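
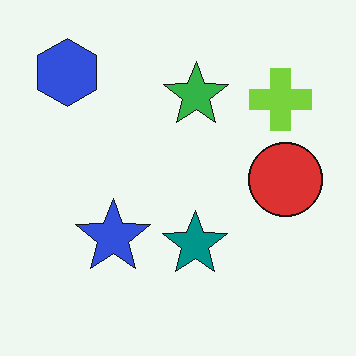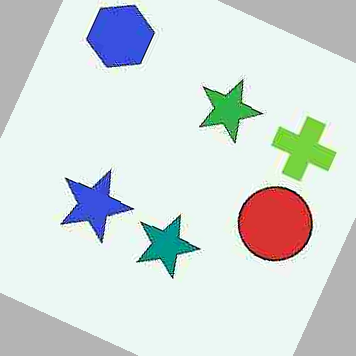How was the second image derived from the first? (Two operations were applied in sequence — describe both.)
The transformation is: degraded with heavy JPEG compression, then rotated clockwise by a moderate amount.

Blocky 8×8 compression artifacts appear around shape edges and the flat background shows ringing — characteristic JPEG degradation. Every shape is tilted by the same angle and the image corners show triangular fill wedges — a whole-image rotation by a non-right angle.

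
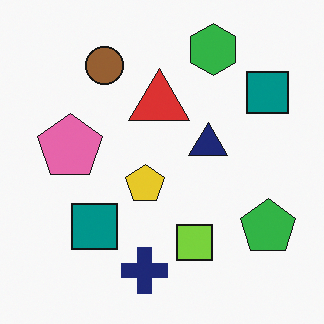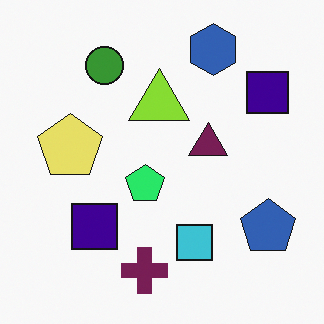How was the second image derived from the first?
Hue-shifted noticeably.

Every shape's color has rotated by the same amount around the hue wheel — a uniform hue shift.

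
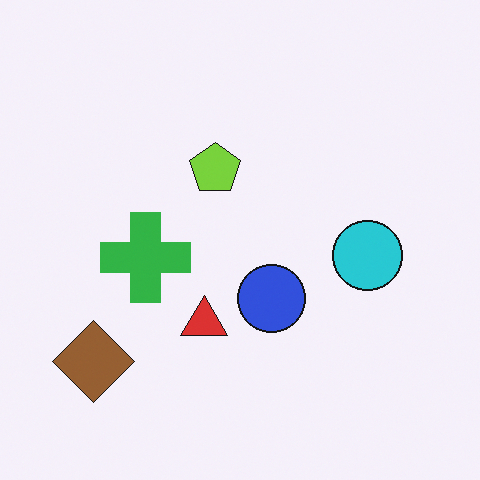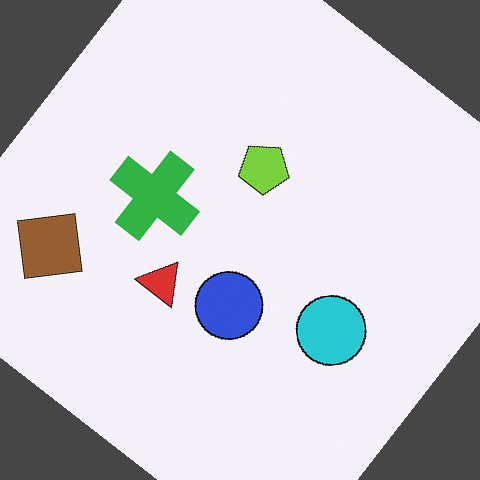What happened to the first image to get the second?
The transformation is: rotated clockwise by a large amount — several tens of degrees.

Every shape is tilted by the same angle and the image corners show triangular fill wedges — a whole-image rotation by a non-right angle.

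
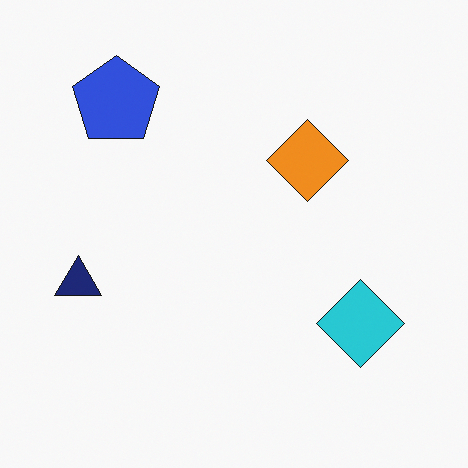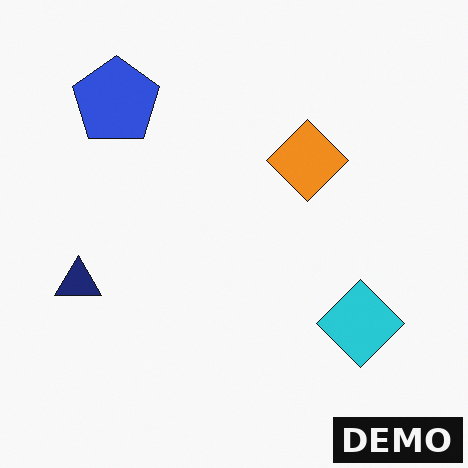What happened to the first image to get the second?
The transformation is: watermarked with the text "DEMO" in the lower-right corner.

A dark label reading "DEMO" appears in the lower-right corner.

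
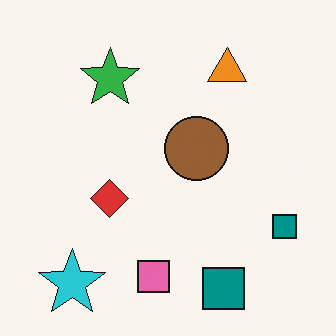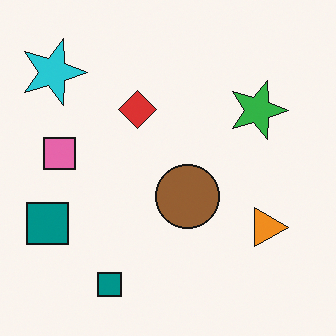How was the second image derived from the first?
The transformation is: rotated 90° clockwise.

The cyan star sits in the bottom-left of the first image and the top-left of the second — consistent with a whole-image 90° clockwise rotation.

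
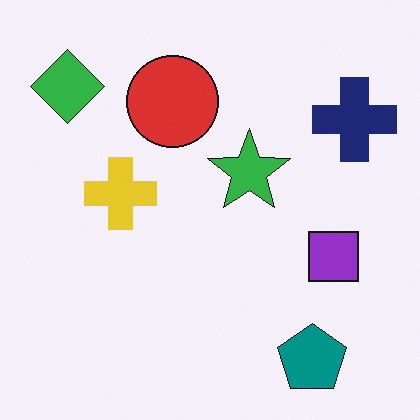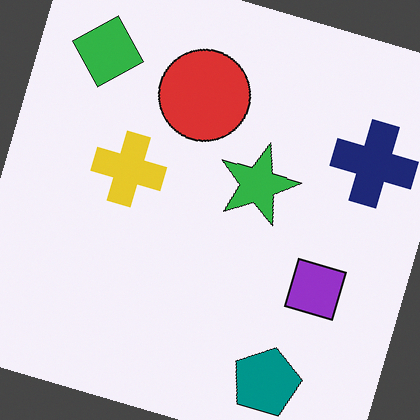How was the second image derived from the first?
Rotated clockwise by a moderate amount.

Every shape is tilted by the same angle and the image corners show triangular fill wedges — a whole-image rotation by a non-right angle.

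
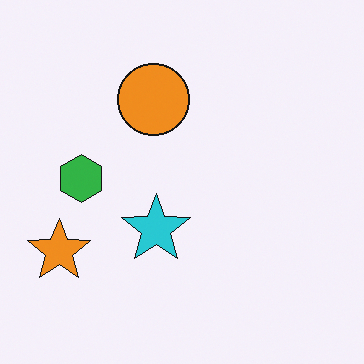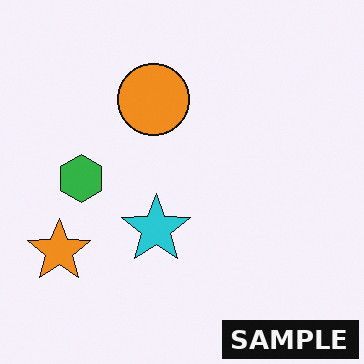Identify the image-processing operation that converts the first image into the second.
This is the original image watermarked with the text "SAMPLE" in the lower-right corner.

A dark label reading "SAMPLE" appears in the lower-right corner.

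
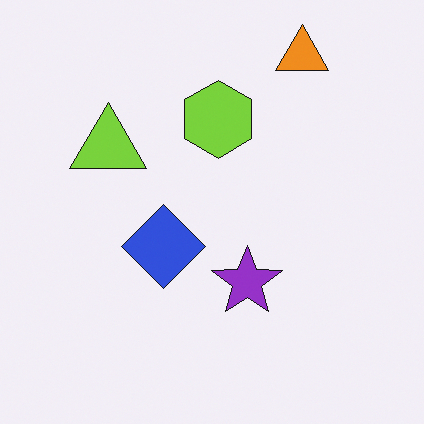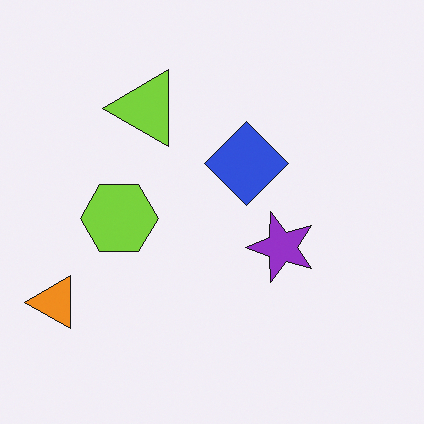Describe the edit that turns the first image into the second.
The second image is the first transposed (reflected across the top-left ↔ bottom-right diagonal).

Shapes have swapped their row and column positions — what was in the top-right is now in the bottom-left — a diagonal reflection.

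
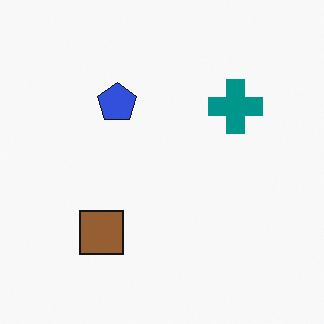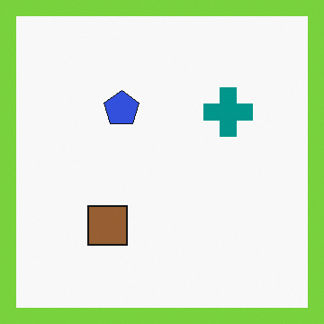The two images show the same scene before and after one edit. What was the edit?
The second image is the first framed with a lime border.

A solid lime frame runs around the edge of the second image, with the content slightly shrunk inside it.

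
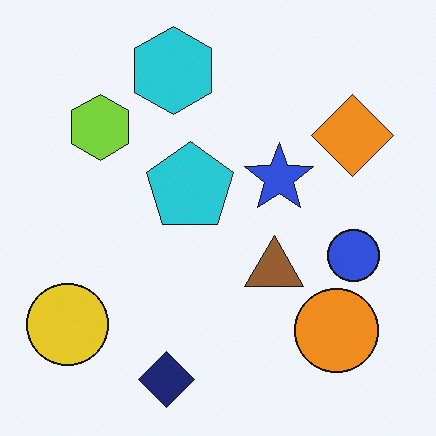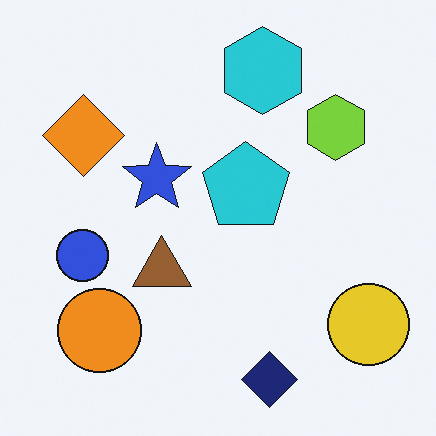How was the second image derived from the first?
The image was flipped horizontally (left ↔ right).

The yellow circle is in the bottom-left of the first image and the bottom-right of the second — shapes on opposite sides of the vertical midline have swapped in a mirror flip.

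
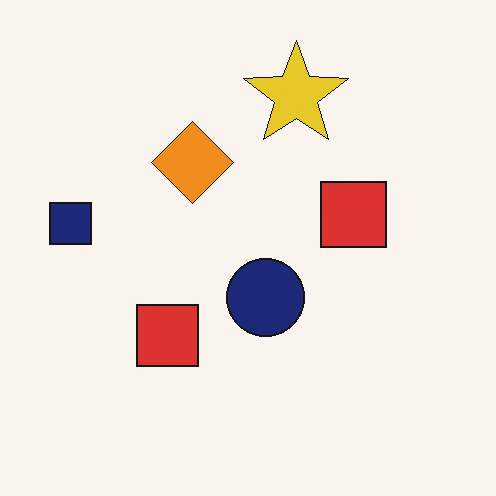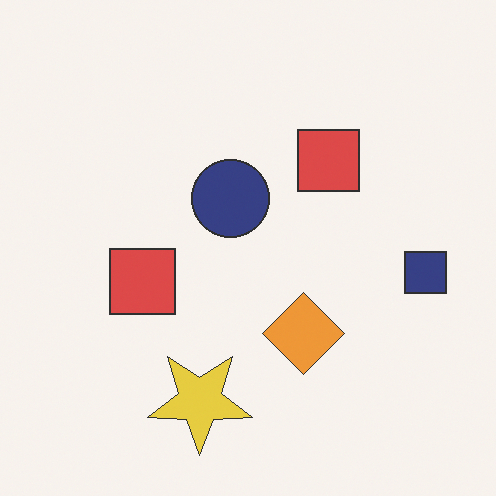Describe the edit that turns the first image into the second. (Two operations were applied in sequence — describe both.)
The image was rotated 180°, then given slightly reduced contrast.

The navy square sits in the left of the first image and the right of the second — consistent with a whole-image 180° rotation. Tones are pushed toward mid-grey across the whole image — a global contrast change.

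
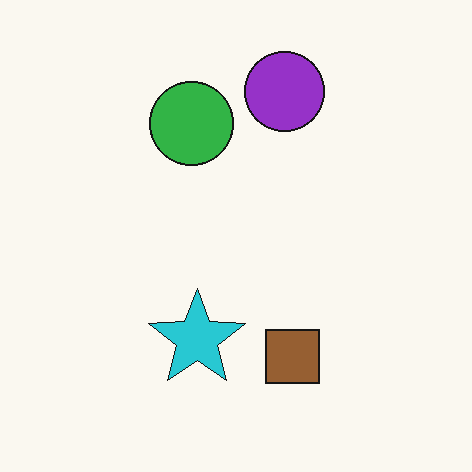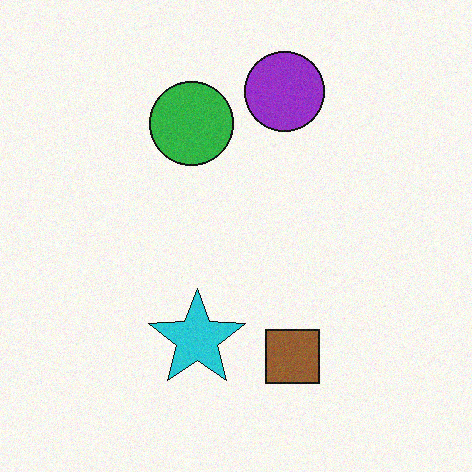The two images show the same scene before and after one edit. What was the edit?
This is the original image degraded with a light layer of grain.

Random speckle covers the whole image, including the flat background.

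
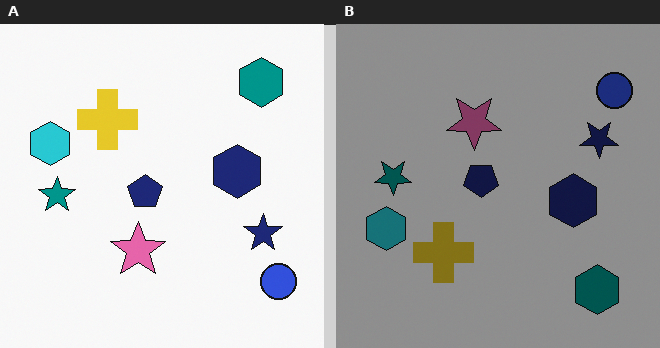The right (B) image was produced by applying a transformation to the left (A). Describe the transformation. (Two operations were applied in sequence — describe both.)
Flipped vertically (top ↔ bottom), then darkened a lot.

The teal hexagon is in the top-right of the left (A) image and the bottom-right of the right (B) — shapes on opposite sides of the horizontal midline have swapped in a mirror flip. Every pixel — background and shapes alike — is uniformly darkened.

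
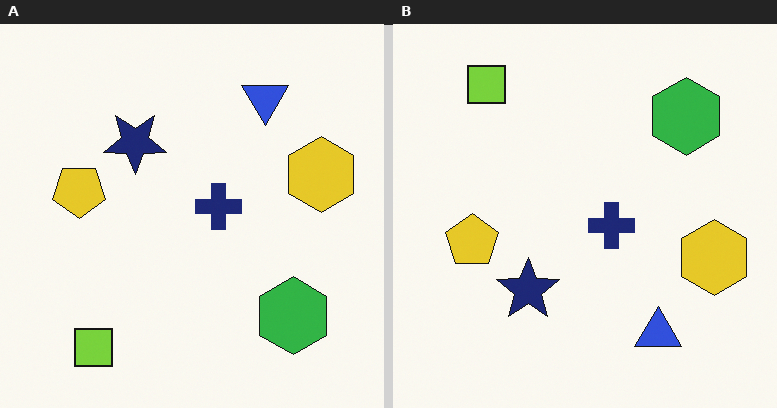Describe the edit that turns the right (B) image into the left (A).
The left (A) image is the right (B) flipped vertically (top ↔ bottom).

The lime square is in the top-left of the right (B) image and the bottom-left of the left (A) — shapes on opposite sides of the horizontal midline have swapped in a mirror flip.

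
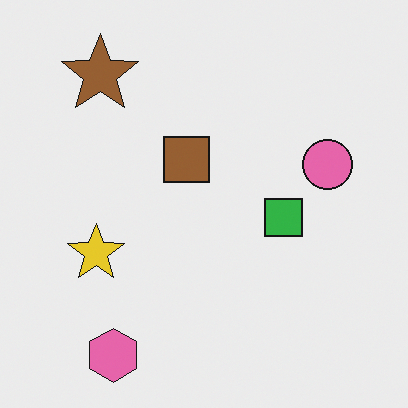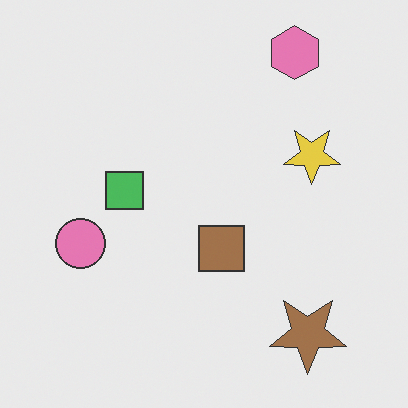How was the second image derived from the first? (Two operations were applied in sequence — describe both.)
It was rotated 180°, then given slightly reduced contrast.

The pink hexagon sits in the bottom-left of the first image and the top-right of the second — consistent with a whole-image 180° rotation. Tones are pushed toward mid-grey across the whole image — a global contrast change.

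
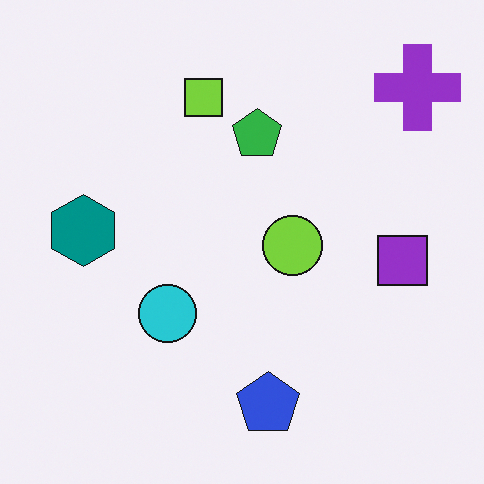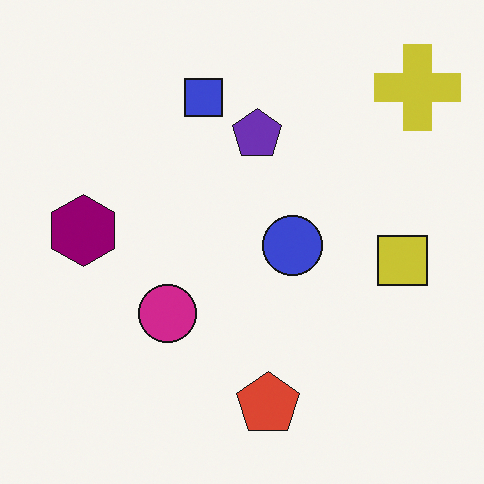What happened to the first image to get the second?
Hue-shifted through roughly a third of the color wheel.

Every shape's color has rotated by the same amount around the hue wheel — a uniform hue shift.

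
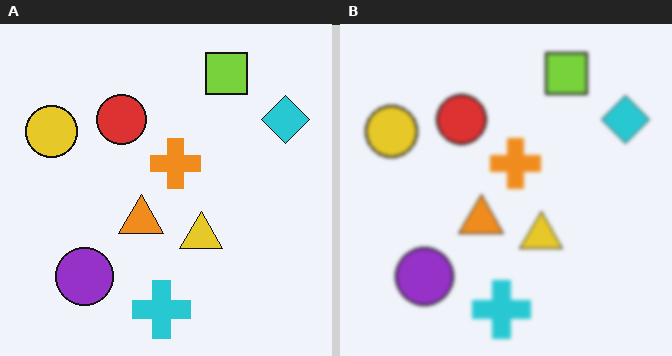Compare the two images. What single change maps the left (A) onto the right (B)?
The right (B) image is the left (A) given a subtle gaussian blur.

Shape edges and outlines are uniformly softened across the whole image.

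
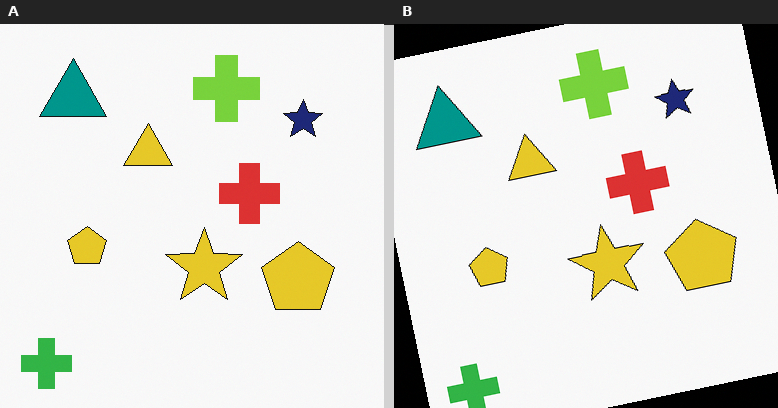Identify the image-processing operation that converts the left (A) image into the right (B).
The right (B) image is the left (A) rotated counter-clockwise by a small amount.

Every shape is tilted by the same angle and the image corners show triangular fill wedges — a whole-image rotation by a non-right angle.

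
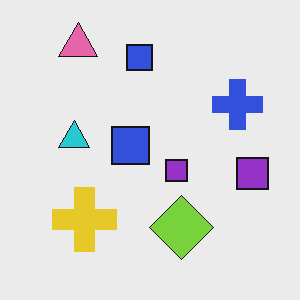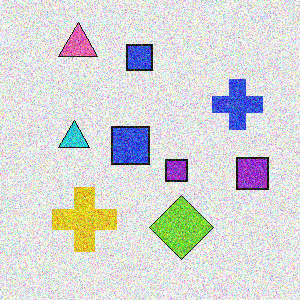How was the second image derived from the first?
Degraded with heavy additive noise.

Random speckle covers the whole image, including the flat background.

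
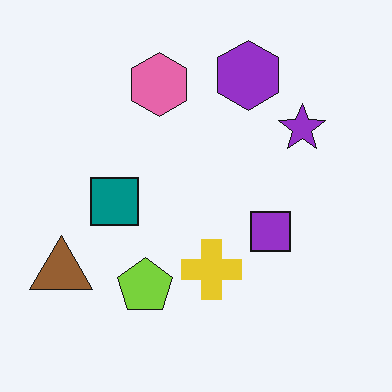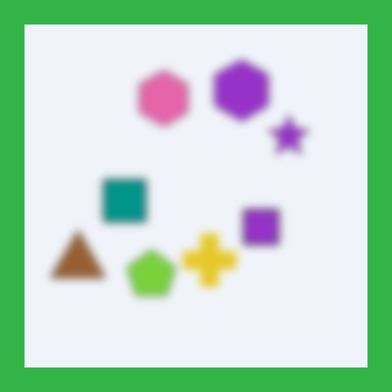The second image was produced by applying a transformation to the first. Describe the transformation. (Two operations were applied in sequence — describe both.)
This is the original image strongly gaussian-blurred, then framed with a green border.

Shape edges and outlines are uniformly softened across the whole image. A solid green frame runs around the edge of the second image, with the content slightly shrunk inside it.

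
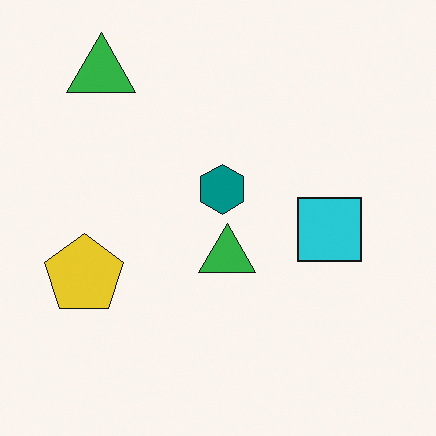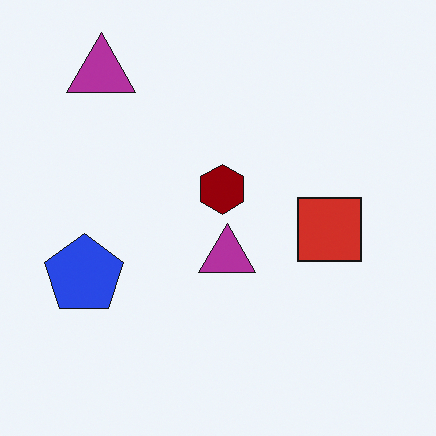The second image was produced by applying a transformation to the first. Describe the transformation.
This is the original image hue-shifted through roughly half the color wheel.

Every shape's color has rotated by the same amount around the hue wheel — a uniform hue shift.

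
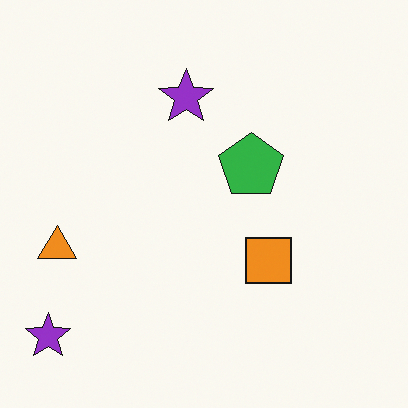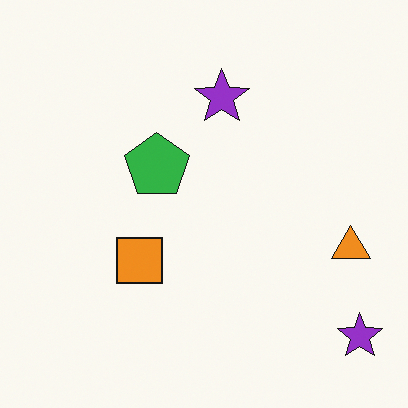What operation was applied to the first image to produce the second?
Flipped horizontally (left ↔ right).

The orange triangle is in the left of the first image and the right of the second — shapes on opposite sides of the vertical midline have swapped in a mirror flip.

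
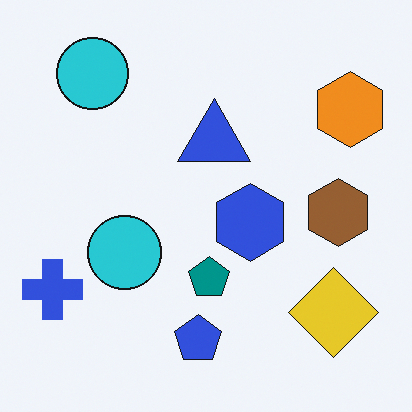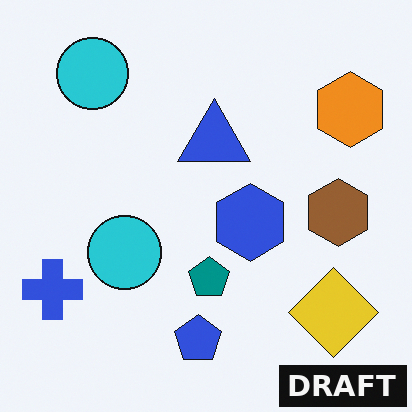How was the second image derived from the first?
It was watermarked with the text "DRAFT" in the lower-right corner.

A dark label reading "DRAFT" appears in the lower-right corner.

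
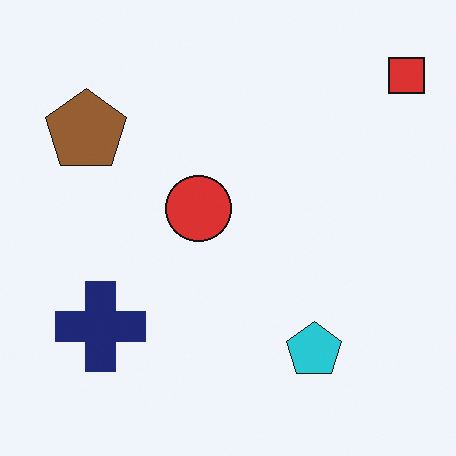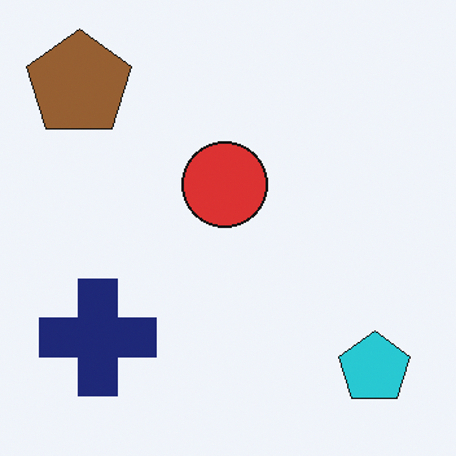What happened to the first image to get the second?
This is the original image cropped to a modestly smaller region and rescaled.

The visible shapes are larger and the field of view is narrower; shapes near the original edges may be partly or wholly outside the frame — a crop-and-rescale.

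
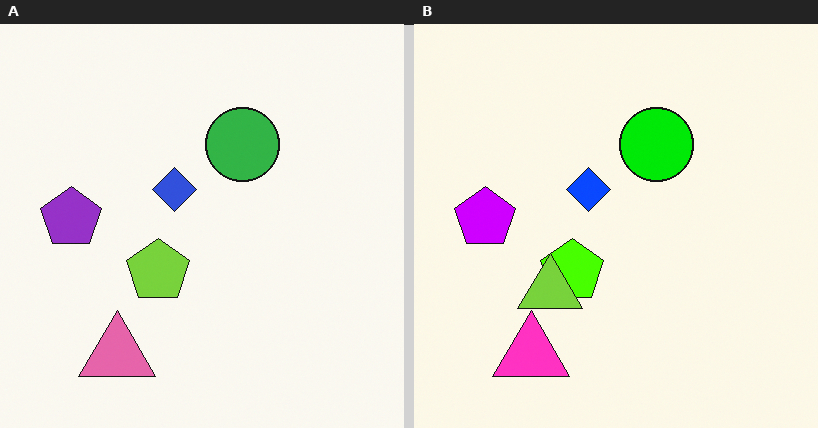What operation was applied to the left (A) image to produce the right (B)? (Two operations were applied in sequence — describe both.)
The right (B) image is the left (A) heavily oversaturated, then overlaid with an additional lime triangle.

All colors are more vivid — a global saturation change. A lime triangle appears in the right (B) image that is absent from the left (A).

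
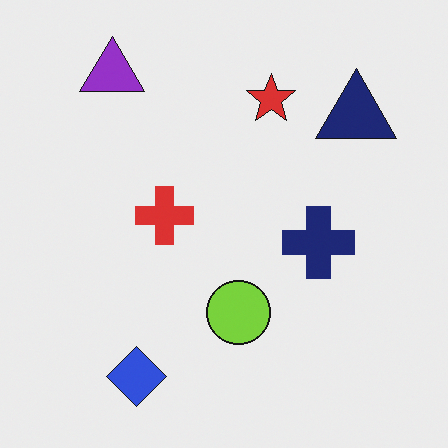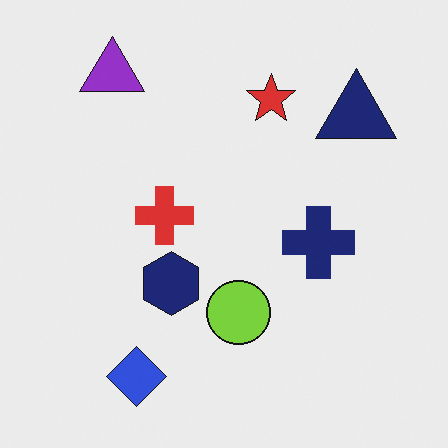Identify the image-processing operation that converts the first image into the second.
This is the original image overlaid with an additional navy hexagon.

A navy hexagon appears in the second image that is absent from the first.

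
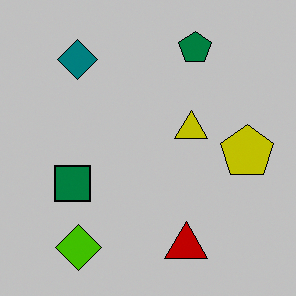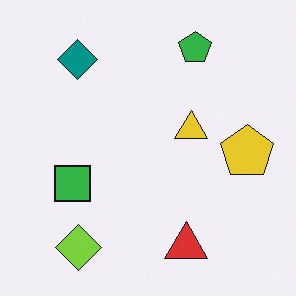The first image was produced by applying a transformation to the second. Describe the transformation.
The image was heavily posterized to just a handful of flat colors.

Each flat color has snapped to a coarser quantized level — most visibly, the near-white background has dropped to a flat grey.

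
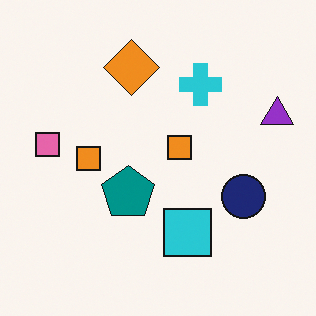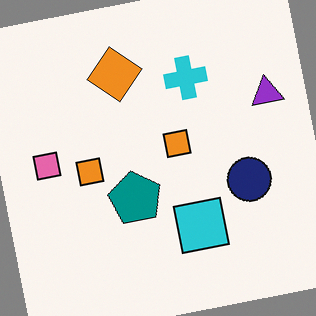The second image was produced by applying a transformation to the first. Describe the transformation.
The transformation is: rotated counter-clockwise by a slight angle.

Every shape is tilted by the same angle and the image corners show triangular fill wedges — a whole-image rotation by a non-right angle.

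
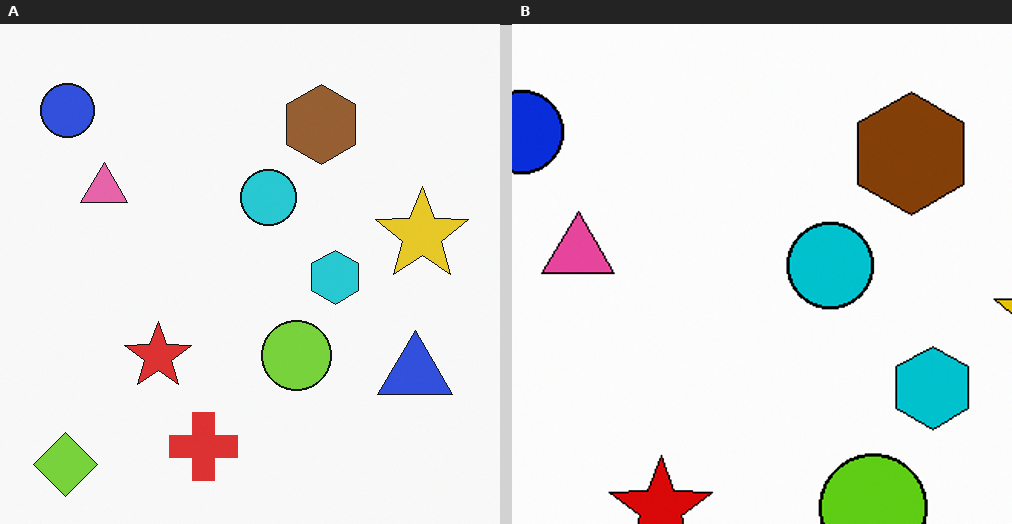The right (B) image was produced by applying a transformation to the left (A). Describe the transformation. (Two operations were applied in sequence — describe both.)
Cropped slightly and scaled back up, then given slightly increased contrast.

The visible shapes are larger and the field of view is narrower; shapes near the original edges may be partly or wholly outside the frame — a crop-and-rescale. Tones are pushed away from mid-grey across the whole image — a global contrast change.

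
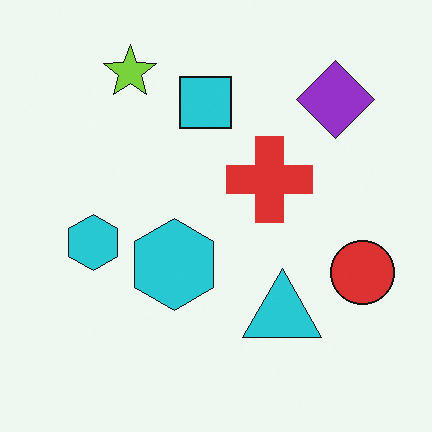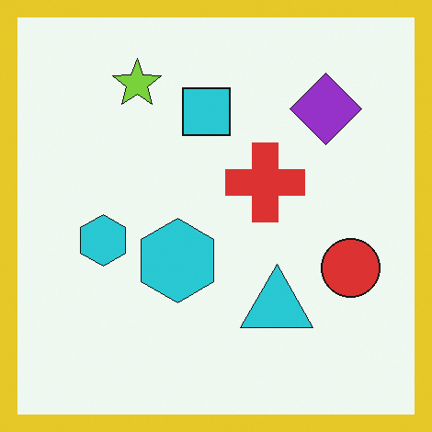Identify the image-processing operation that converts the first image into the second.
The second image is the first framed with a yellow border.

A solid yellow frame runs around the edge of the second image, with the content slightly shrunk inside it.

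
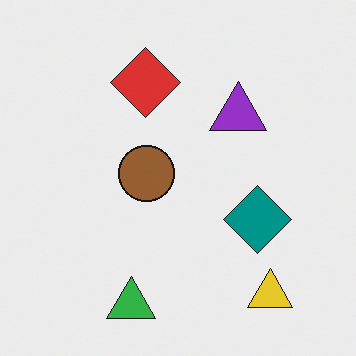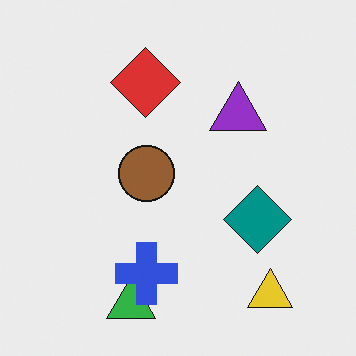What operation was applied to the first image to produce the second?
This is the original image overlaid with an additional blue cross.

A blue cross appears in the second image that is absent from the first.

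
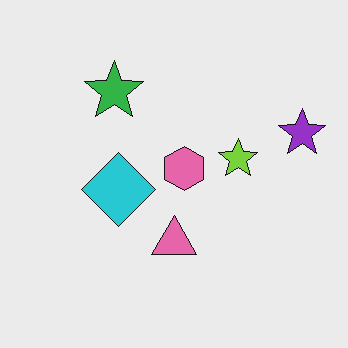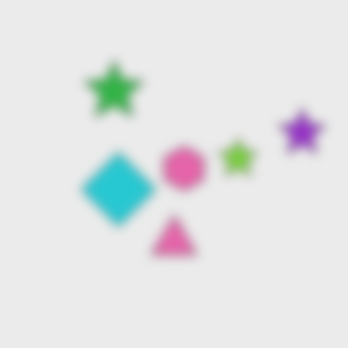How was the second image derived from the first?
The image was strongly gaussian-blurred.

Shape edges and outlines are uniformly softened across the whole image.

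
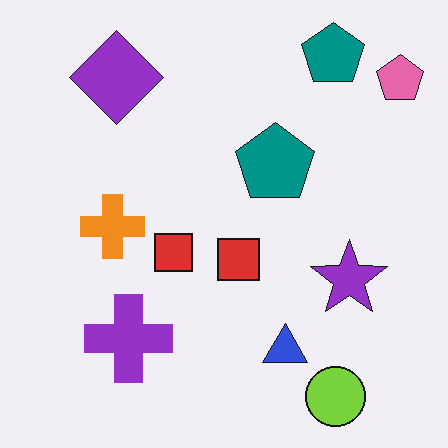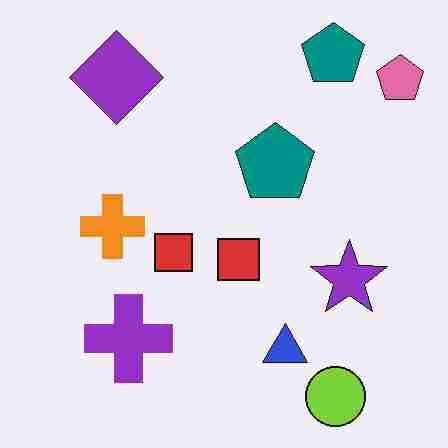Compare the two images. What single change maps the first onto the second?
The transformation is: heavily JPEG-compressed with obvious blocking artifacts.

Blocky 8×8 compression artifacts appear around shape edges and the flat background shows ringing — characteristic JPEG degradation.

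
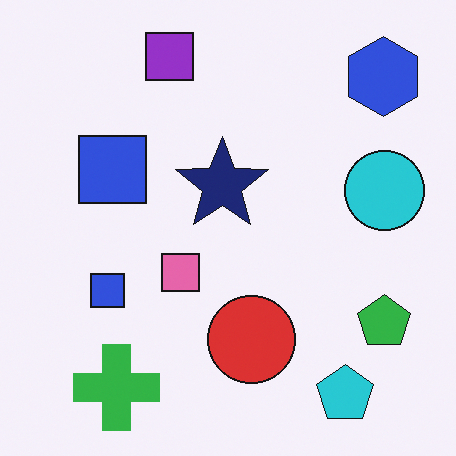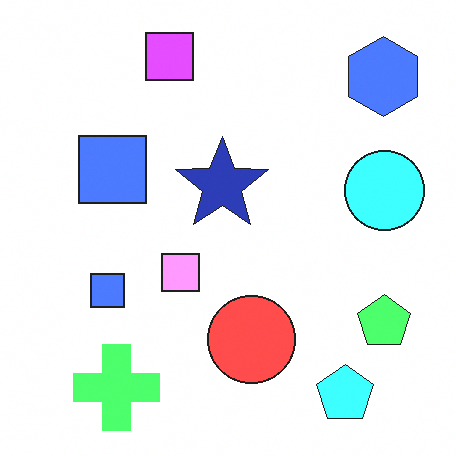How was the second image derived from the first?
The second image is the first substantially brightened.

Every pixel — background and shapes alike — is uniformly brightened.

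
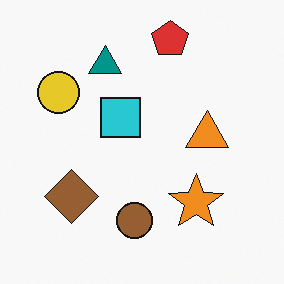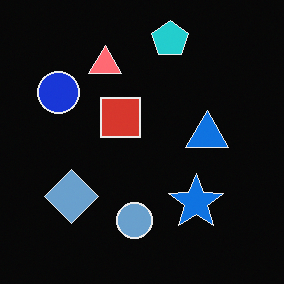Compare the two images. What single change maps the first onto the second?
This is the original image color-inverted (negative).

The light background has become dark and every shape's color is its complement — a photographic negative.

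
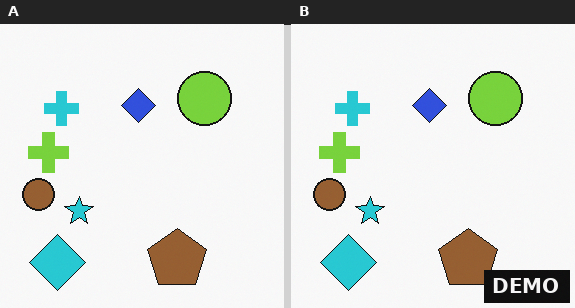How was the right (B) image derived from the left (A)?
The right (B) image is the left (A) watermarked with the text "DEMO" in the lower-right corner.

A dark label reading "DEMO" appears in the lower-right corner.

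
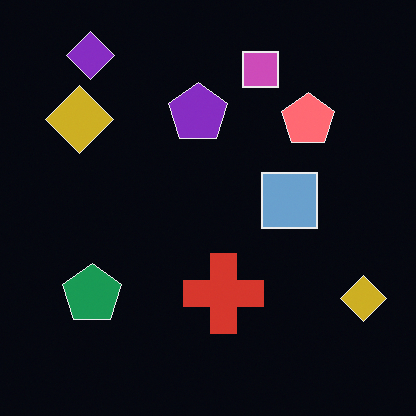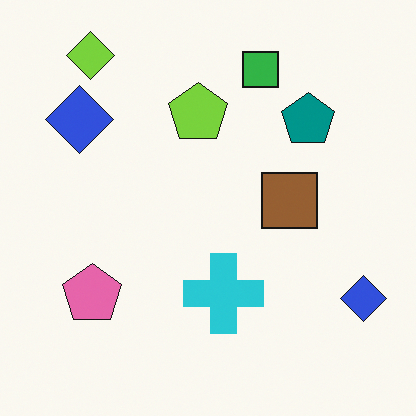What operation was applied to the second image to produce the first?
The first image is the second color-inverted (negative).

The light background has become dark and every shape's color is its complement — a photographic negative.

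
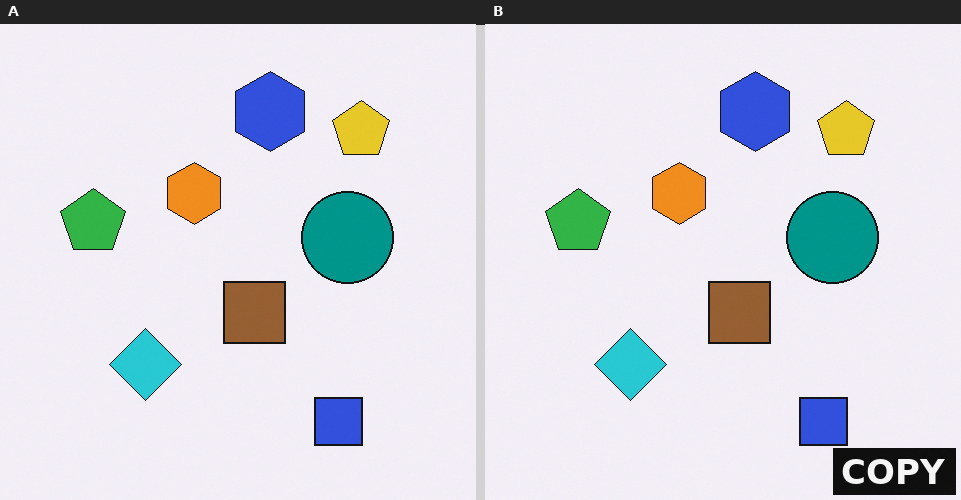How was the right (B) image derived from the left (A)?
The right (B) image is the left (A) watermarked with the text "COPY" in the lower-right corner.

A dark label reading "COPY" appears in the lower-right corner.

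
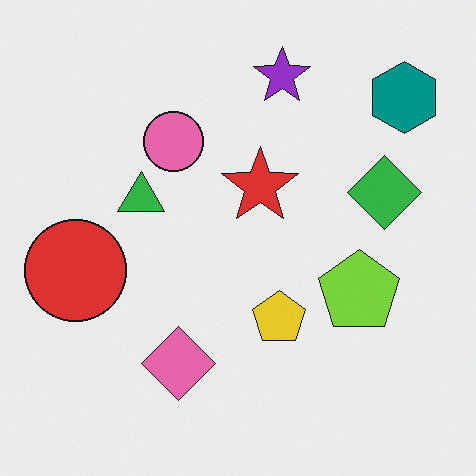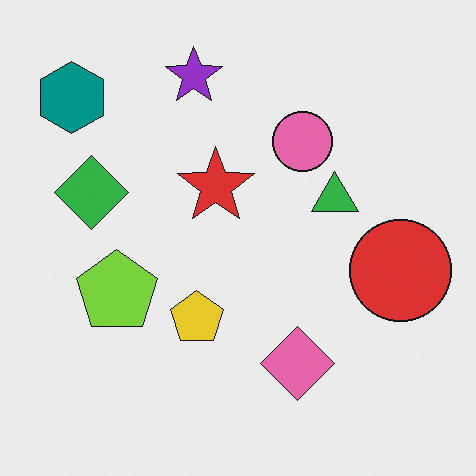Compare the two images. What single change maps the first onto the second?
The image was flipped horizontally (left ↔ right).

The teal hexagon is in the top-right of the first image and the top-left of the second — shapes on opposite sides of the vertical midline have swapped in a mirror flip.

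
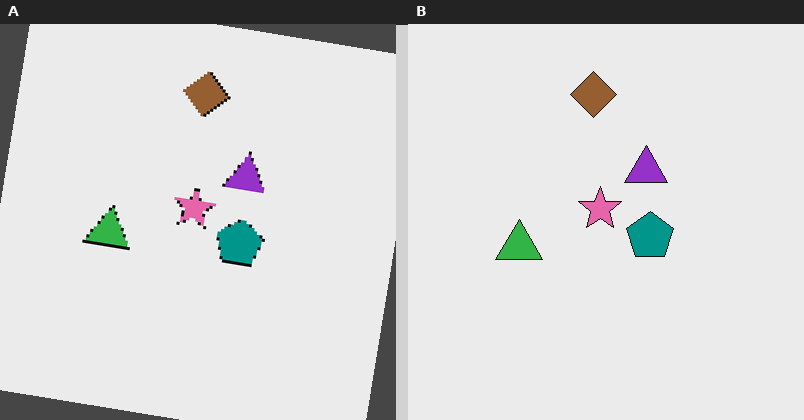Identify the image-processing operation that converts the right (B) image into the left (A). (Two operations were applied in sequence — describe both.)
Mildly pixelated, then rotated clockwise by a few degrees.

Shapes are reduced to large square blocks; fine edges and outlines are lost — a downscale-then-upscale (mosaic) effect. Every shape is tilted by the same angle and the image corners show triangular fill wedges — a whole-image rotation by a non-right angle.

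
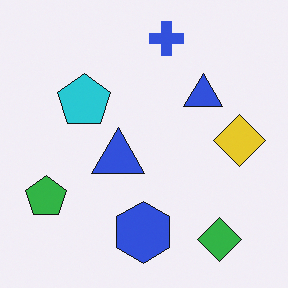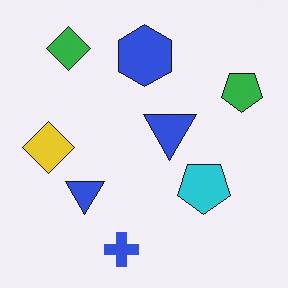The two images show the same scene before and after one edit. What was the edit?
The image was rotated 180°.

The green diamond sits in the bottom-right of the first image and the top-left of the second — consistent with a whole-image 180° rotation.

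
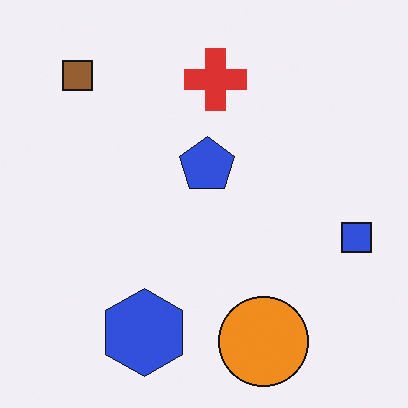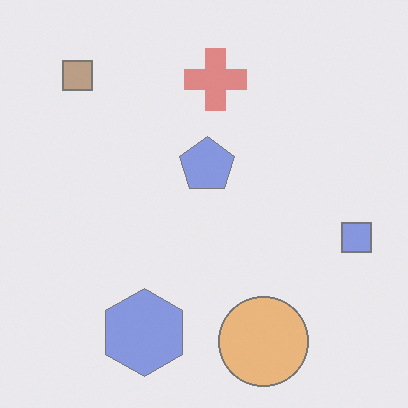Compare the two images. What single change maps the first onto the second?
The image was given much lower contrast.

Tones are pushed toward mid-grey across the whole image — a global contrast change.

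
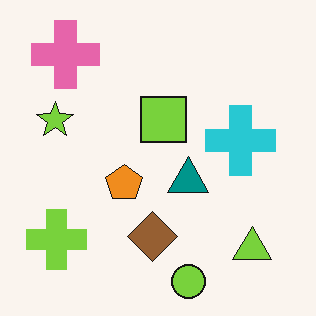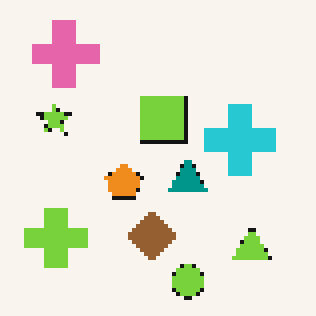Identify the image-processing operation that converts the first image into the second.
The image was mildly pixelated.

Shapes are reduced to large square blocks; fine edges and outlines are lost — a downscale-then-upscale (mosaic) effect.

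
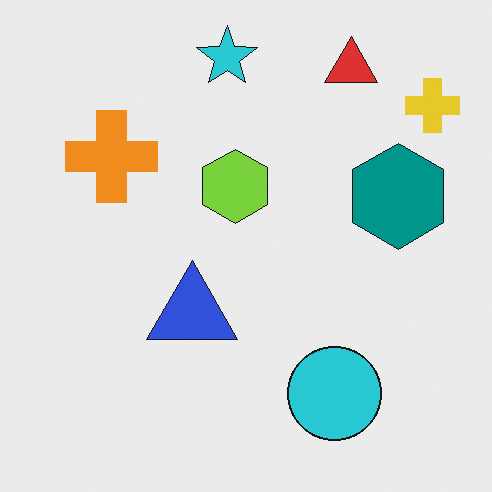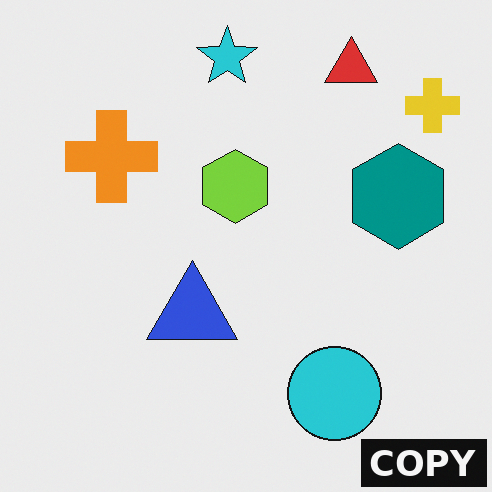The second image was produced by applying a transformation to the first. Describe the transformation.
The second image is the first watermarked with the text "COPY" in the lower-right corner.

A dark label reading "COPY" appears in the lower-right corner.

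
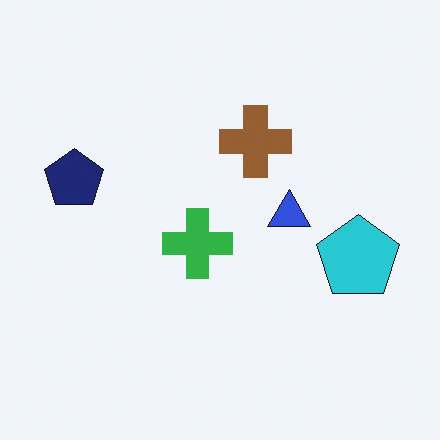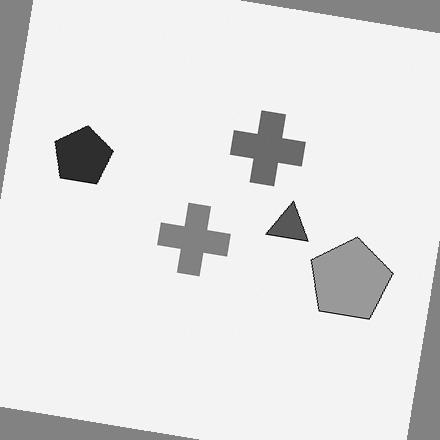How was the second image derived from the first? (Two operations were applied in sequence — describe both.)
This is the original image converted to grayscale, then rotated clockwise by a few degrees.

All color is removed — every shape is now a shade of grey. Every shape is tilted by the same angle and the image corners show triangular fill wedges — a whole-image rotation by a non-right angle.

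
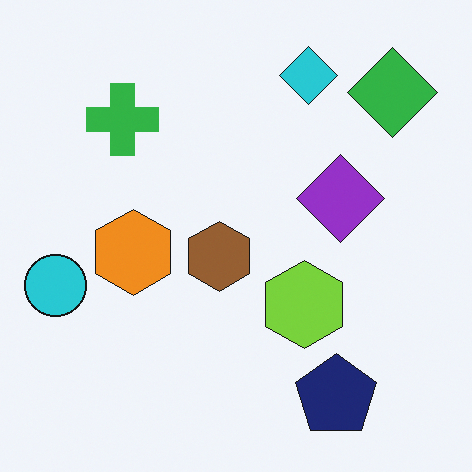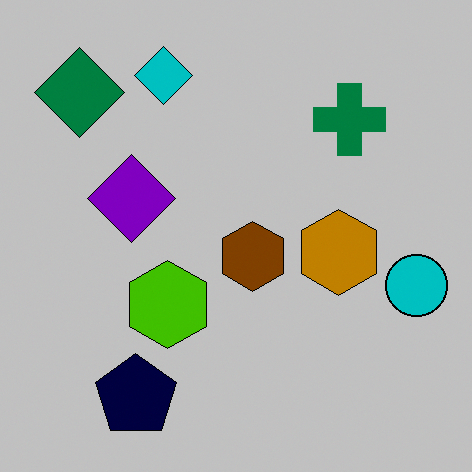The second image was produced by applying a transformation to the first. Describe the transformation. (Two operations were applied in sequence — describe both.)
The transformation is: flipped horizontally (left ↔ right), then aggressively posterized.

The cyan circle is in the left of the first image and the right of the second — shapes on opposite sides of the vertical midline have swapped in a mirror flip. Each flat color has snapped to a coarser quantized level — most visibly, the near-white background has dropped to a flat grey.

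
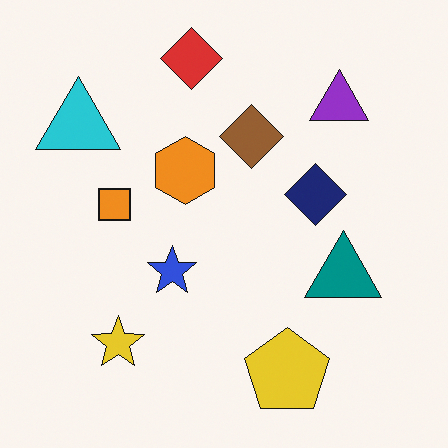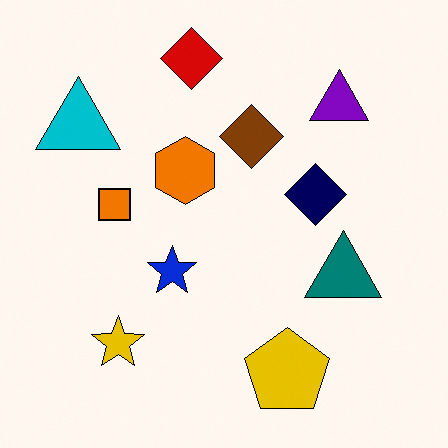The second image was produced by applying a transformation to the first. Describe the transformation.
The second image is the first given slightly increased contrast.

Tones are pushed away from mid-grey across the whole image — a global contrast change.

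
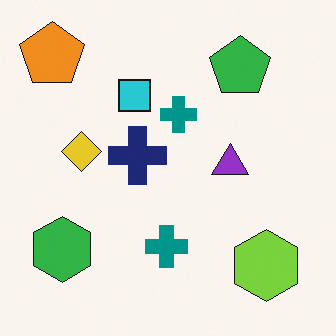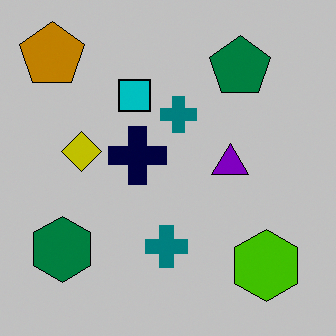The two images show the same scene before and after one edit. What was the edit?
The second image is the first aggressively posterized.

Each flat color has snapped to a coarser quantized level — most visibly, the near-white background has dropped to a flat grey.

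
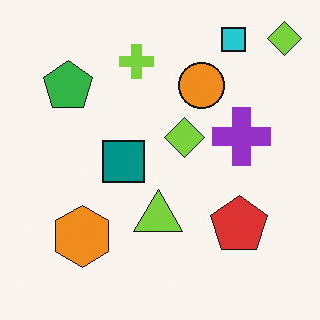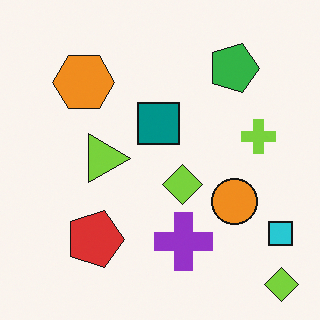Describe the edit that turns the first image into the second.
The image was rotated 90° clockwise.

The cyan square sits in the top-right of the first image and the bottom-right of the second — consistent with a whole-image 90° clockwise rotation.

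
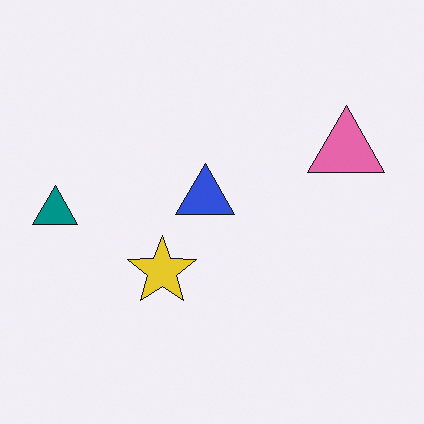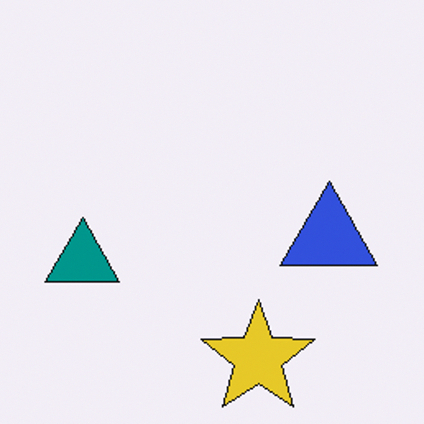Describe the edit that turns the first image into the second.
The image was cropped to a noticeably smaller region and rescaled.

The visible shapes are larger and the field of view is narrower; shapes near the original edges may be partly or wholly outside the frame — a crop-and-rescale.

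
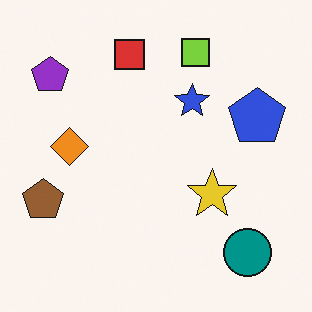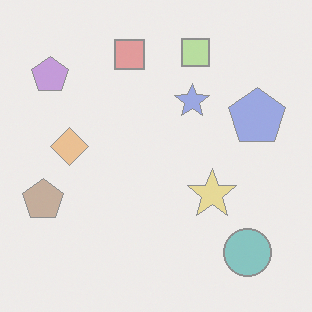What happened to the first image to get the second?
It was given much lower contrast.

Tones are pushed toward mid-grey across the whole image — a global contrast change.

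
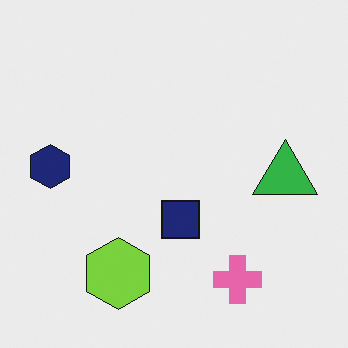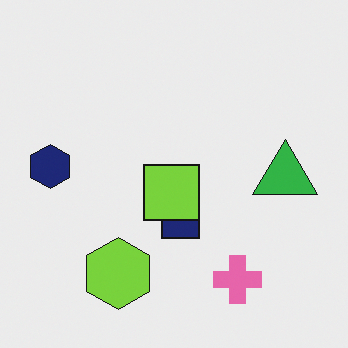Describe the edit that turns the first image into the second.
This is the original image overlaid with an additional lime square.

A lime square appears in the second image that is absent from the first.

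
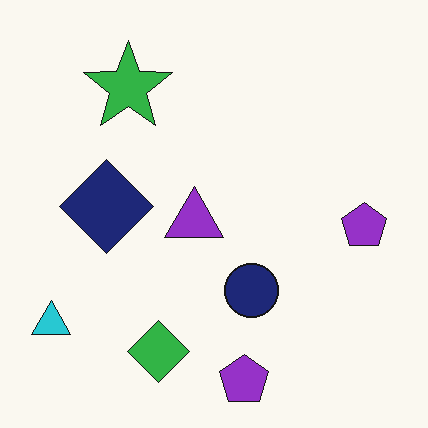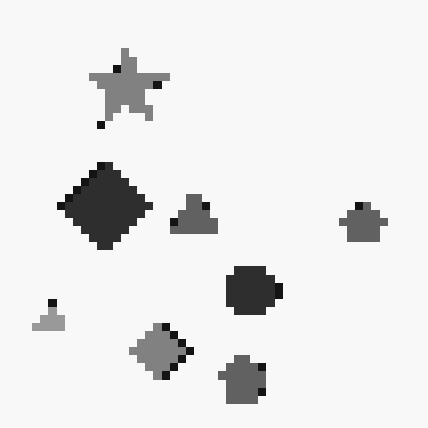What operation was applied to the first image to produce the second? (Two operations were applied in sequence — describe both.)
Pixelated into visible square blocks, then converted to grayscale.

Shapes are reduced to large square blocks; fine edges and outlines are lost — a downscale-then-upscale (mosaic) effect. All color is removed — every shape is now a shade of grey.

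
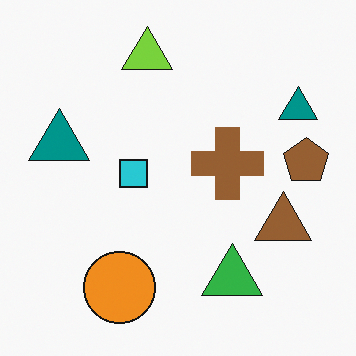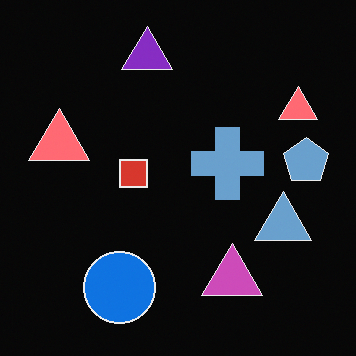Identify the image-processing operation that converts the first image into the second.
The transformation is: color-inverted (negative).

The light background has become dark and every shape's color is its complement — a photographic negative.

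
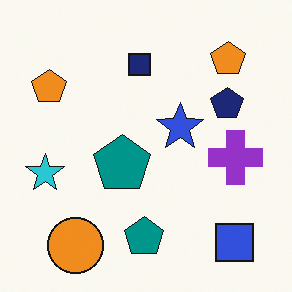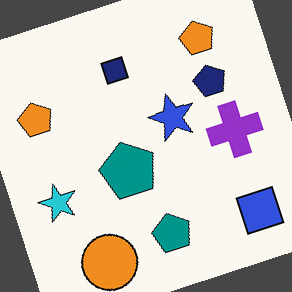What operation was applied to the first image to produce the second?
The transformation is: rotated counter-clockwise by a clearly visible amount.

Every shape is tilted by the same angle and the image corners show triangular fill wedges — a whole-image rotation by a non-right angle.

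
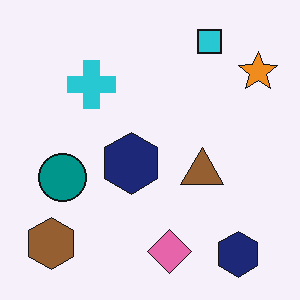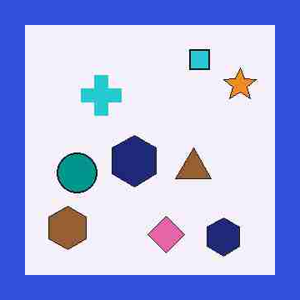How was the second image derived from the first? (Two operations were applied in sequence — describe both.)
This is the original image heavily JPEG-compressed with obvious blocking artifacts, then framed with a blue border.

Blocky 8×8 compression artifacts appear around shape edges and the flat background shows ringing — characteristic JPEG degradation. A solid blue frame runs around the edge of the second image, with the content slightly shrunk inside it.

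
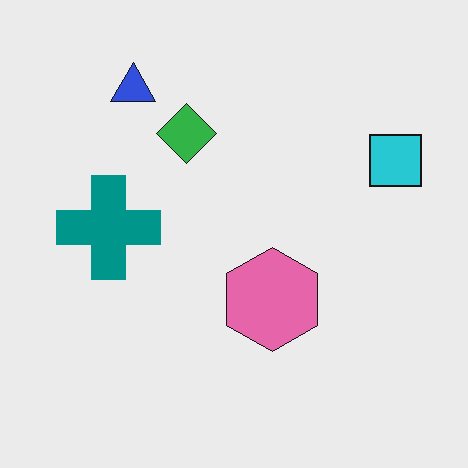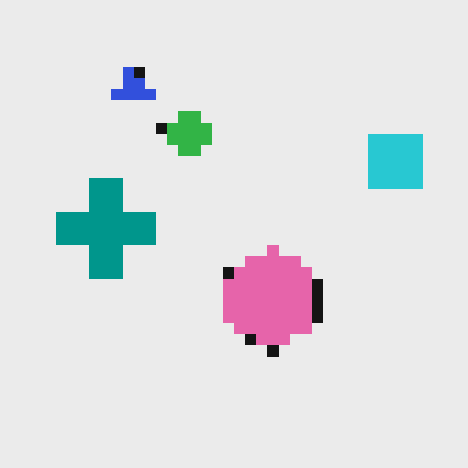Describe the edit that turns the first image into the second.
Heavily pixelated into large blocks.

Shapes are reduced to large square blocks; fine edges and outlines are lost — a downscale-then-upscale (mosaic) effect.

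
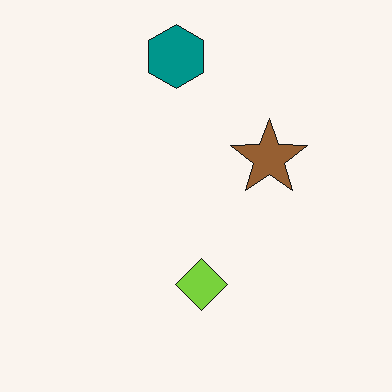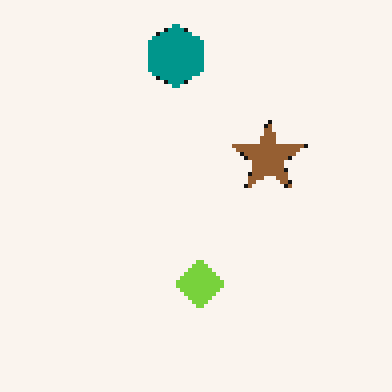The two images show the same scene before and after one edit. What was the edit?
The image was mildly pixelated.

Shapes are reduced to large square blocks; fine edges and outlines are lost — a downscale-then-upscale (mosaic) effect.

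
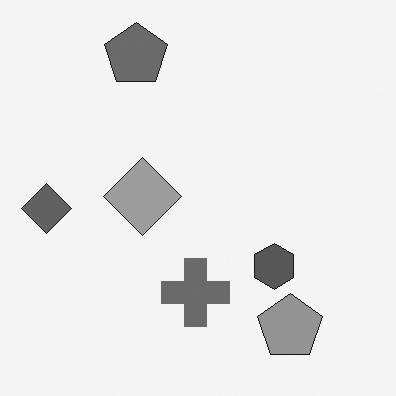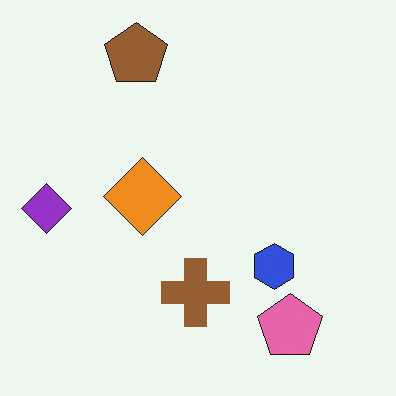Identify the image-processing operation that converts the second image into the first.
It was converted to grayscale.

All color is removed — every shape is now a shade of grey.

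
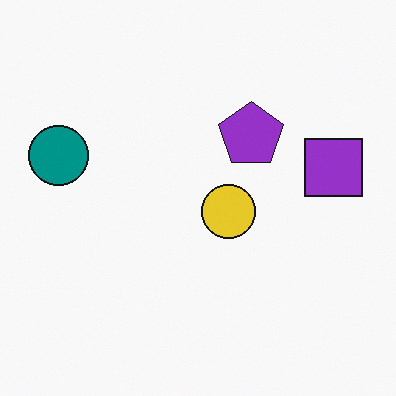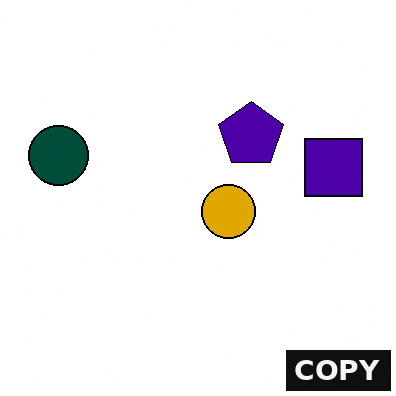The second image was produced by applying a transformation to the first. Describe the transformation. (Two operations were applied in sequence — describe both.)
It was boosted in contrast, then watermarked with the text "COPY" in the lower-right corner.

Tones are pushed away from mid-grey across the whole image — a global contrast change. A dark label reading "COPY" appears in the lower-right corner.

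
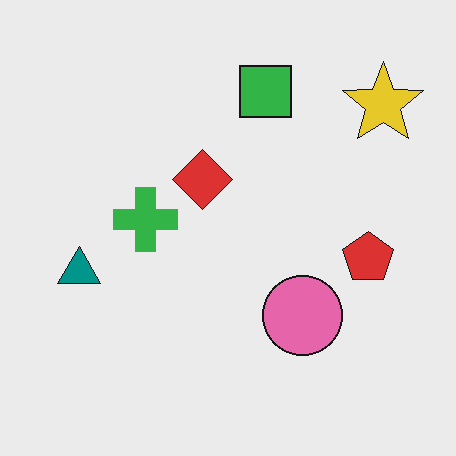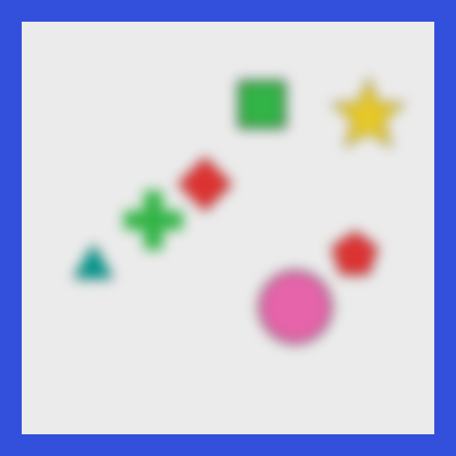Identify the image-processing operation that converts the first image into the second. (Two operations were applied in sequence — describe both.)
The image was heavily blurred, then framed with a blue border.

Shape edges and outlines are uniformly softened across the whole image. A solid blue frame runs around the edge of the second image, with the content slightly shrunk inside it.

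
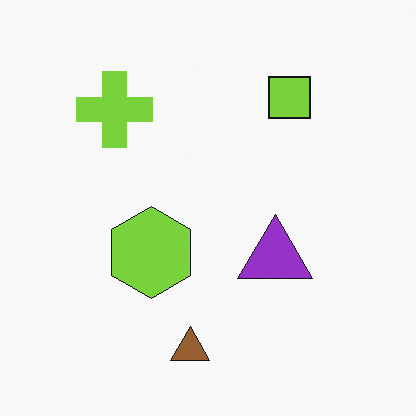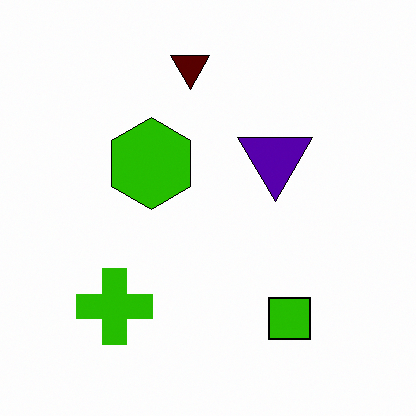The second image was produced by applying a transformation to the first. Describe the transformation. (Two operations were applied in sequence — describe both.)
The transformation is: given much higher contrast, then flipped vertically (top ↔ bottom).

Tones are pushed away from mid-grey across the whole image — a global contrast change. The brown triangle is in the bottom of the first image and the top of the second — shapes on opposite sides of the horizontal midline have swapped in a mirror flip.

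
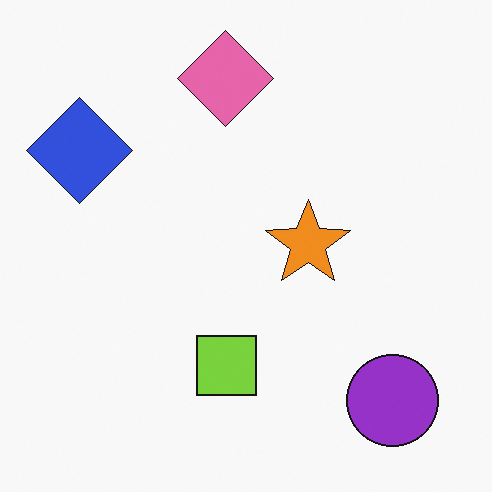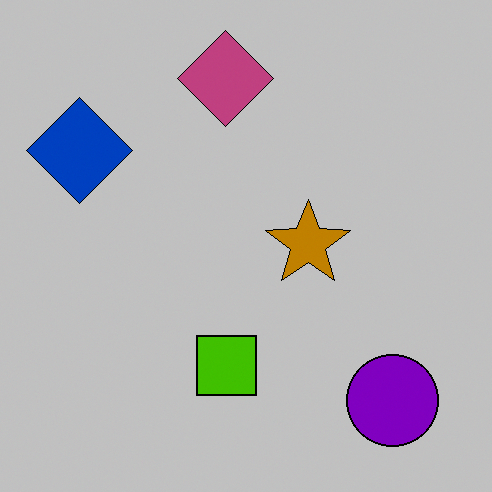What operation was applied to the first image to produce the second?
The transformation is: aggressively posterized.

Each flat color has snapped to a coarser quantized level — most visibly, the near-white background has dropped to a flat grey.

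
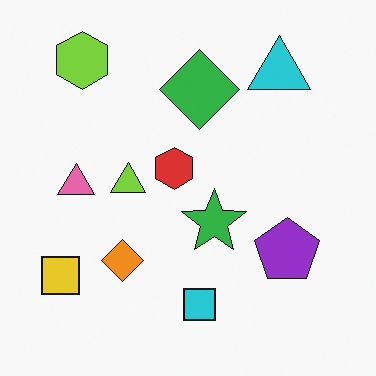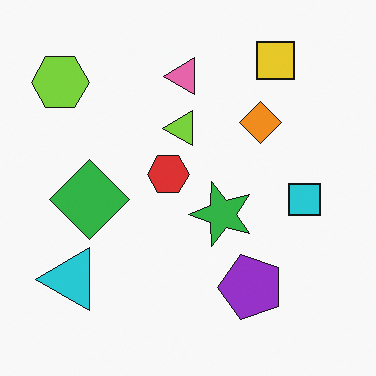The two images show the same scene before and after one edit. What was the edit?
The image was transposed (reflected across the top-left ↔ bottom-right diagonal).

Shapes have swapped their row and column positions — what was in the top-right is now in the bottom-left — a diagonal reflection.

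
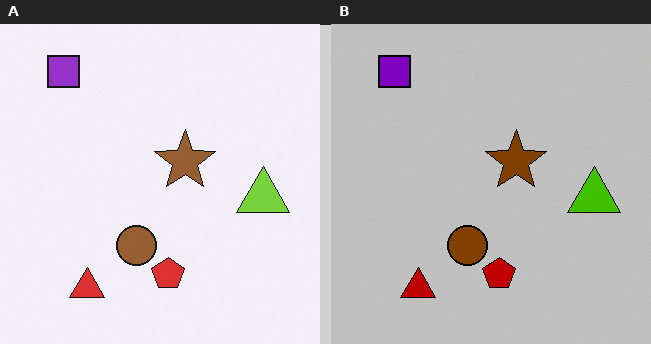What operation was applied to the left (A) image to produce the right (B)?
The image was aggressively posterized.

Each flat color has snapped to a coarser quantized level — most visibly, the near-white background has dropped to a flat grey.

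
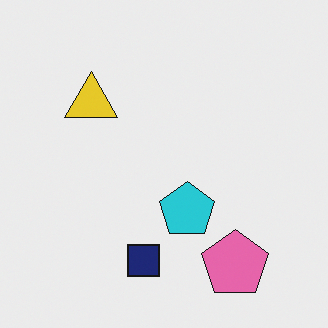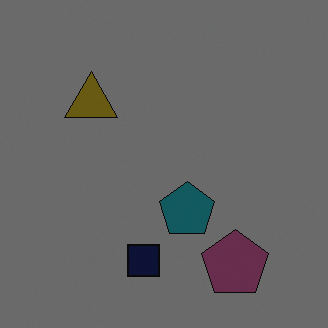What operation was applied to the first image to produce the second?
Substantially darkened.

Every pixel — background and shapes alike — is uniformly darkened.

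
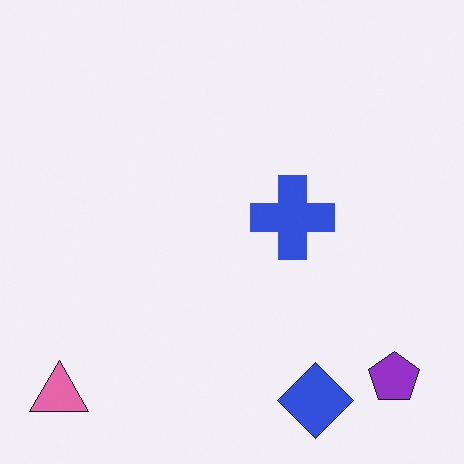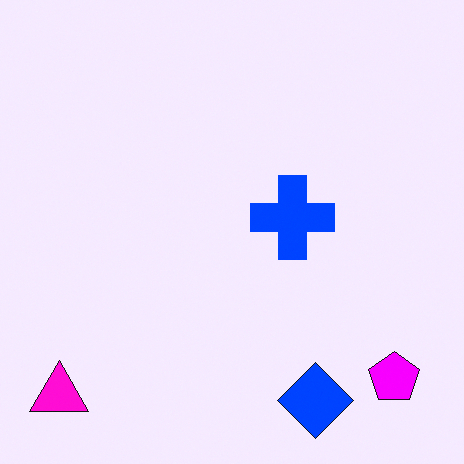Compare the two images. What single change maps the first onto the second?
It was made much more vivid (saturation change).

All colors are more vivid — a global saturation change.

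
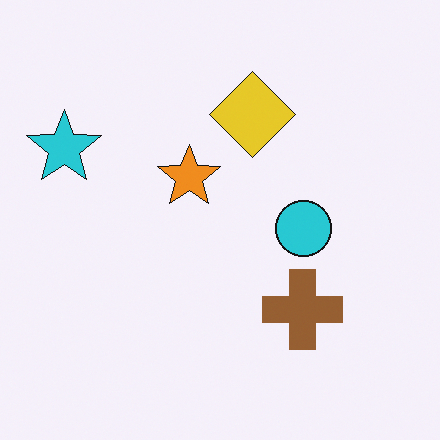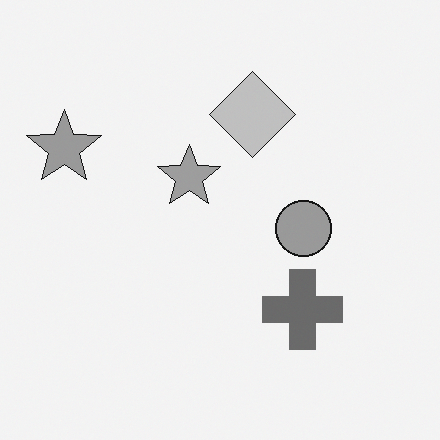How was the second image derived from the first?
It was converted to grayscale.

All color is removed — every shape is now a shade of grey.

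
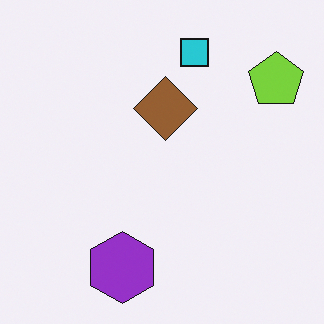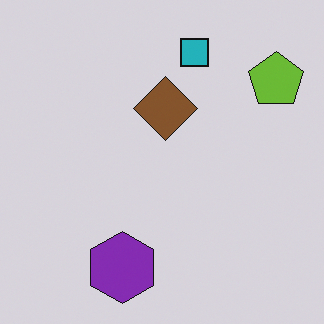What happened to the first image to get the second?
Darkened a little.

Every pixel — background and shapes alike — is uniformly darkened.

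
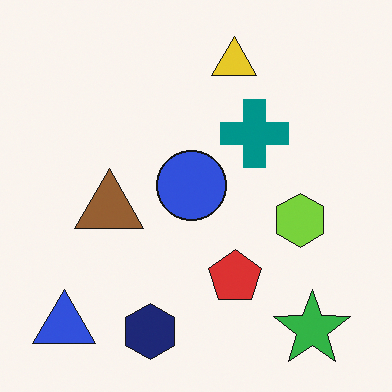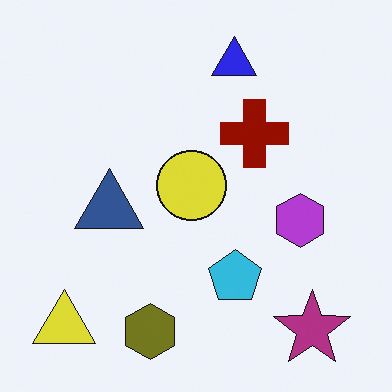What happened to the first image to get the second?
The image was hue-shifted by a large amount.

Every shape's color has rotated by the same amount around the hue wheel — a uniform hue shift.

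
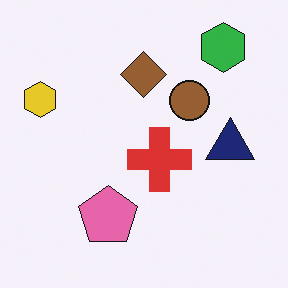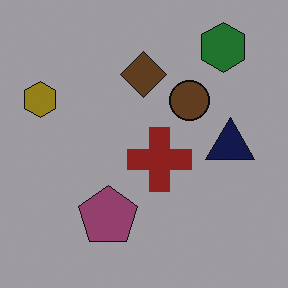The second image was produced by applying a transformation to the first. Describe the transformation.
The second image is the first darkened a lot.

Every pixel — background and shapes alike — is uniformly darkened.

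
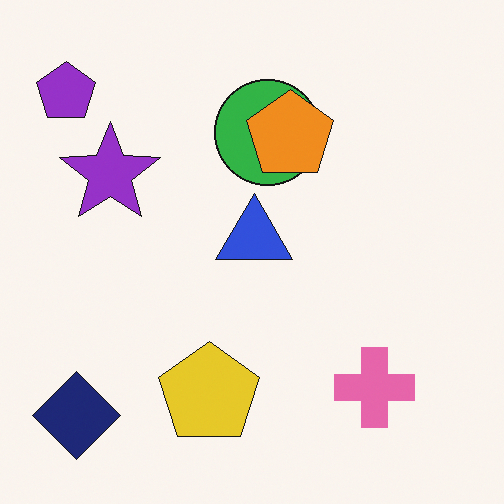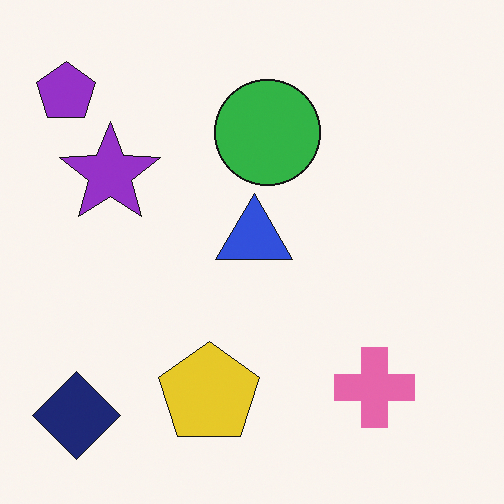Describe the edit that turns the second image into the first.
Overlaid with an additional orange pentagon.

An orange pentagon appears in the first image that is absent from the second.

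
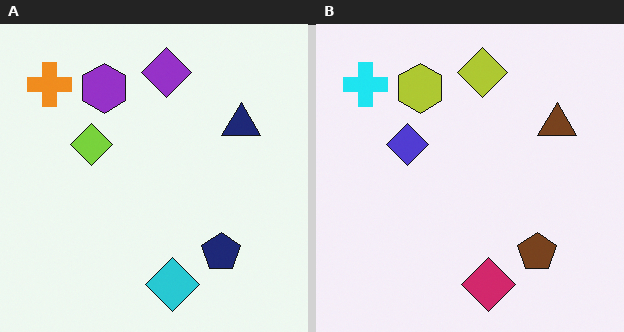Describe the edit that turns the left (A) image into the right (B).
The right (B) image is the left (A) hue-shifted by a moderate amount.

Every shape's color has rotated by the same amount around the hue wheel — a uniform hue shift.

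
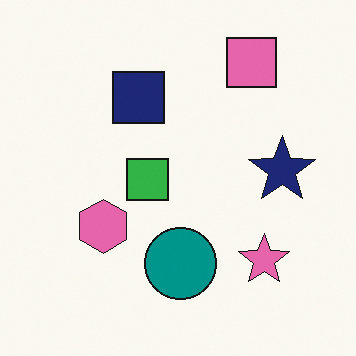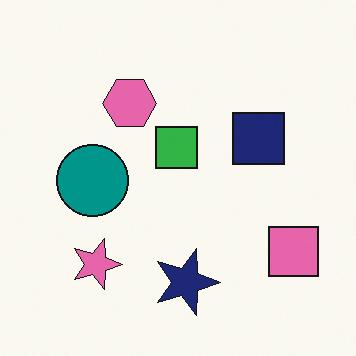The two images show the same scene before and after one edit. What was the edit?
The second image is the first rotated 90° clockwise.

The pink square sits in the top-right of the first image and the bottom-right of the second — consistent with a whole-image 90° clockwise rotation.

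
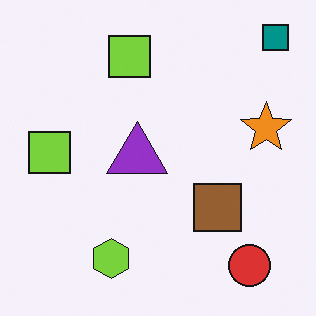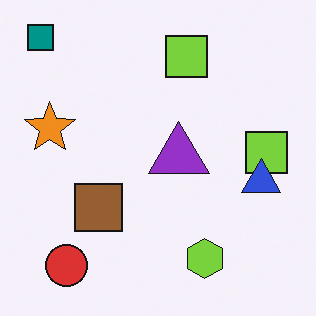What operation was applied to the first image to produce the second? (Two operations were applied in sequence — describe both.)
The image was flipped horizontally (left ↔ right), then overlaid with an additional blue triangle.

The teal square is in the top-right of the first image and the top-left of the second — shapes on opposite sides of the vertical midline have swapped in a mirror flip. A blue triangle appears in the second image that is absent from the first.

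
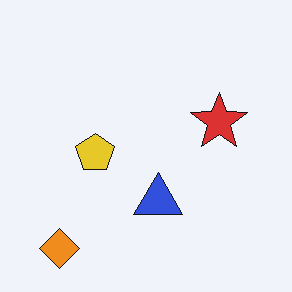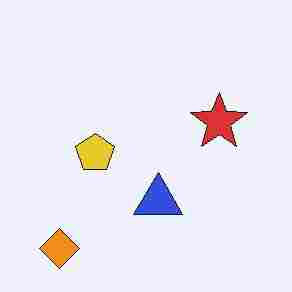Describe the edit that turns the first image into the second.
The second image is the first heavily JPEG-compressed with obvious blocking artifacts.

Blocky 8×8 compression artifacts appear around shape edges and the flat background shows ringing — characteristic JPEG degradation.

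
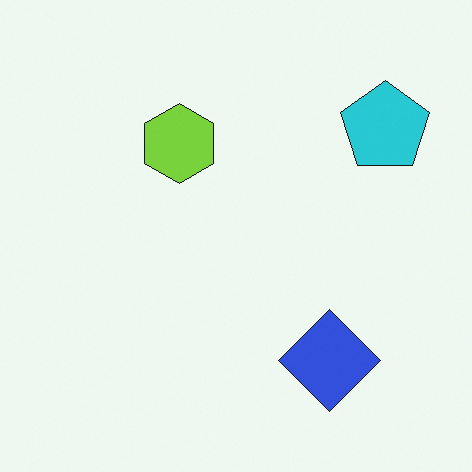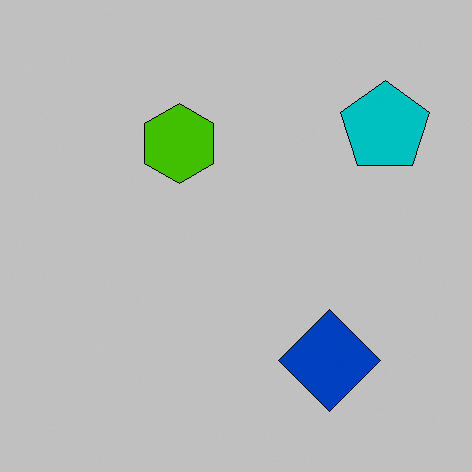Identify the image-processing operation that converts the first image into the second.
The transformation is: aggressively posterized.

Each flat color has snapped to a coarser quantized level — most visibly, the near-white background has dropped to a flat grey.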